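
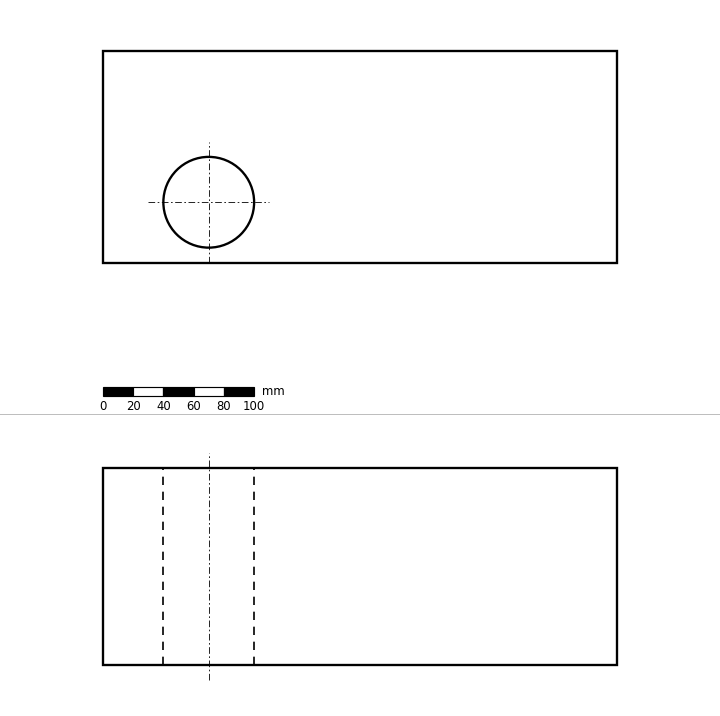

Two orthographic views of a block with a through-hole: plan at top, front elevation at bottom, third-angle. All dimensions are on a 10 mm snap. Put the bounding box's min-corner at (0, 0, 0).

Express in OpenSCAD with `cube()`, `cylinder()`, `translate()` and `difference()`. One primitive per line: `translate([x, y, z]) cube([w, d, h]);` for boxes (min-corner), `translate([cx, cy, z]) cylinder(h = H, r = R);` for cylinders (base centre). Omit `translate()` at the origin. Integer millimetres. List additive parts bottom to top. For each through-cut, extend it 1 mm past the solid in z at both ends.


difference() {
  cube([340, 140, 130]);
  translate([70, 40, -1]) cylinder(h = 132, r = 30);
}


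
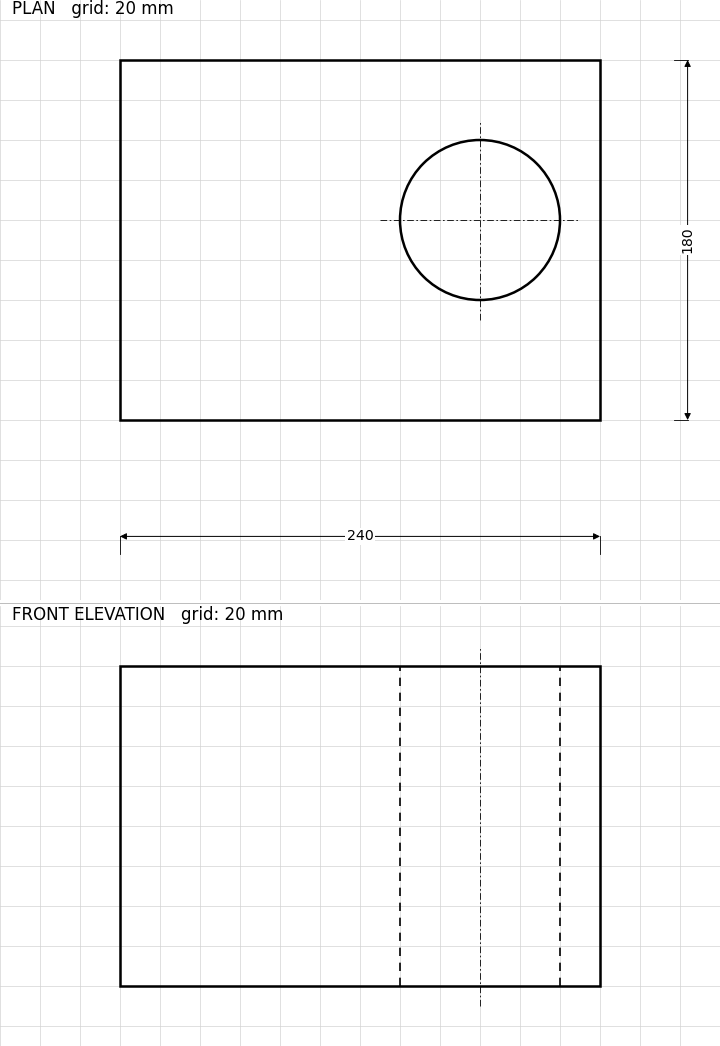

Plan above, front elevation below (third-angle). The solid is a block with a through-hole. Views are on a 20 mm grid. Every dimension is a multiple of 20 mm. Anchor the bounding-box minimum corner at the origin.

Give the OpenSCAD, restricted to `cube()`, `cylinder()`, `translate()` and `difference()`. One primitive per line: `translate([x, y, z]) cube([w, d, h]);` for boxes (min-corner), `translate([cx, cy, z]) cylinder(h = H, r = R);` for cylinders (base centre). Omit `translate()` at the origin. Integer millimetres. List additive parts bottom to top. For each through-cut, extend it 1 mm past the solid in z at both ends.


difference() {
  cube([240, 180, 160]);
  translate([180, 100, -1]) cylinder(h = 162, r = 40);
}


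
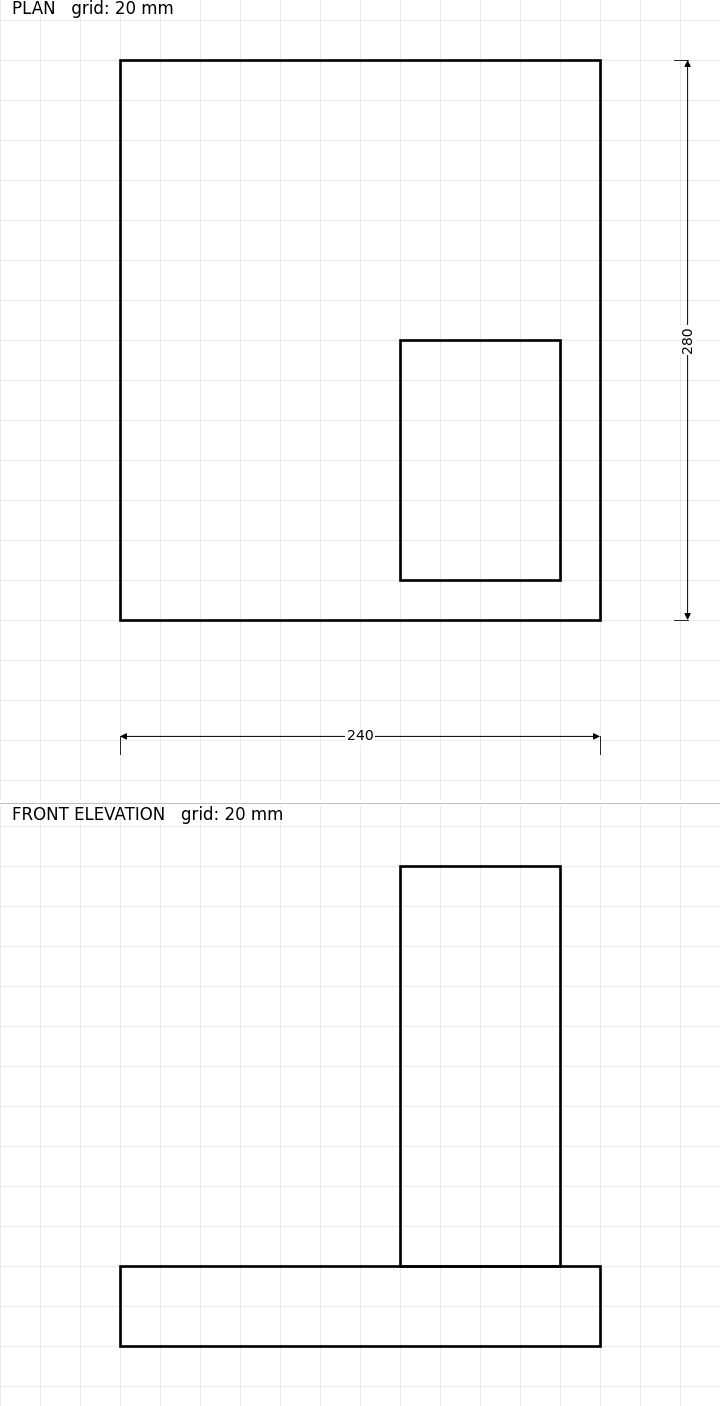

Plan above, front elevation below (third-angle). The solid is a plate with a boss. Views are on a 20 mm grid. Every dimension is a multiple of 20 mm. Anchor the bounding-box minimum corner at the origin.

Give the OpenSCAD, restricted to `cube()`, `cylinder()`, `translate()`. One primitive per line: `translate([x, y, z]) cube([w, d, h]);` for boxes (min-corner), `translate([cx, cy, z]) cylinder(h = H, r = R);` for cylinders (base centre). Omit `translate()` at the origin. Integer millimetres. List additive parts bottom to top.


cube([240, 280, 40]);
translate([140, 20, 40]) cube([80, 120, 200]);


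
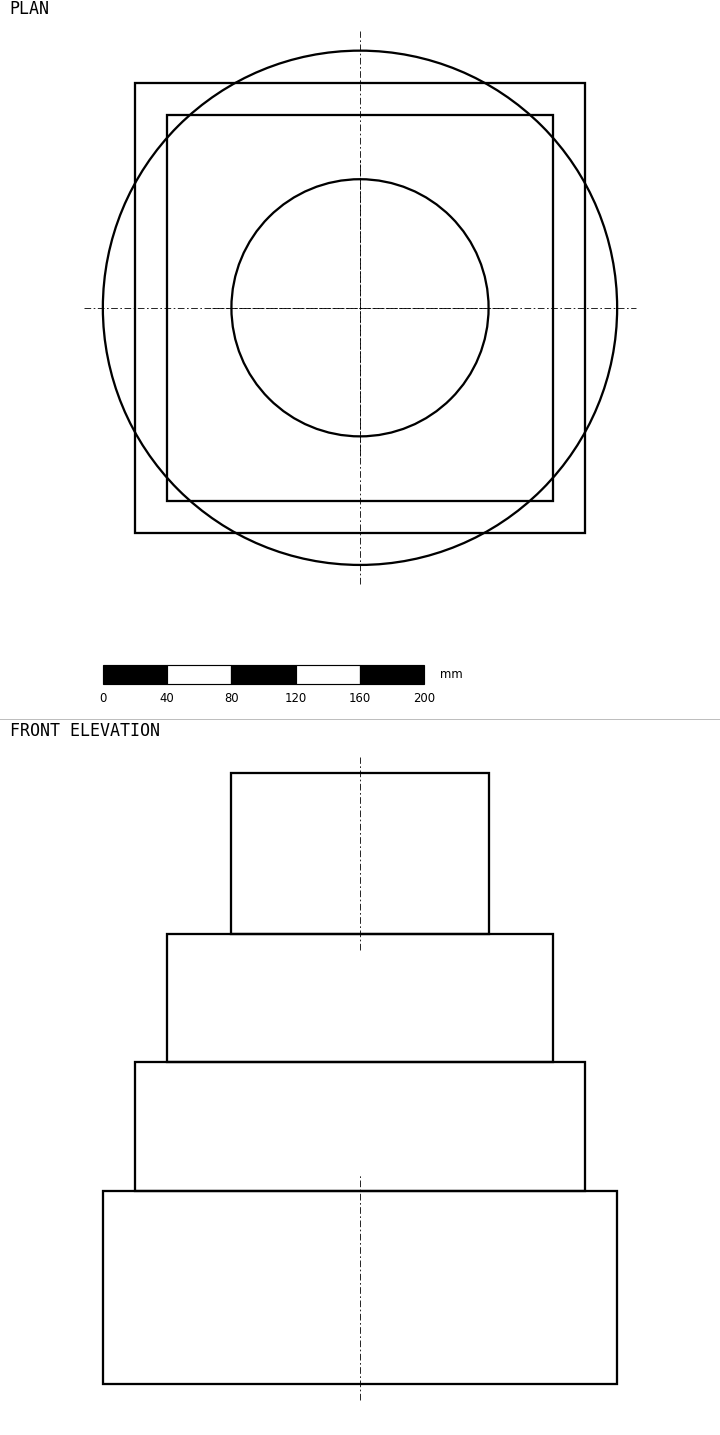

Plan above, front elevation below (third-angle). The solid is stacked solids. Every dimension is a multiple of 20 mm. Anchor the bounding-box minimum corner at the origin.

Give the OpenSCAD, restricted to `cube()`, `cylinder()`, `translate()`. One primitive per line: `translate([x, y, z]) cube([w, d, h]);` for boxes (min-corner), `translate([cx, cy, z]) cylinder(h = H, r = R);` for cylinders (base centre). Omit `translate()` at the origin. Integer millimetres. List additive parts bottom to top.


translate([160, 160, 0]) cylinder(h = 120, r = 160);
translate([20, 20, 120]) cube([280, 280, 80]);
translate([40, 40, 200]) cube([240, 240, 80]);
translate([160, 160, 280]) cylinder(h = 100, r = 80);


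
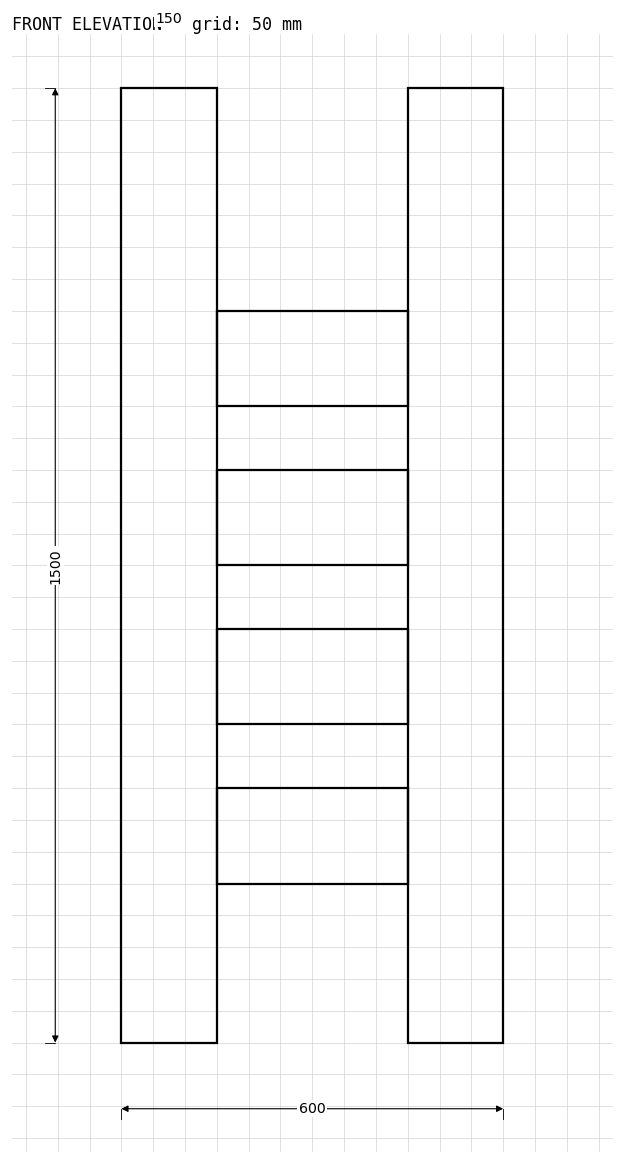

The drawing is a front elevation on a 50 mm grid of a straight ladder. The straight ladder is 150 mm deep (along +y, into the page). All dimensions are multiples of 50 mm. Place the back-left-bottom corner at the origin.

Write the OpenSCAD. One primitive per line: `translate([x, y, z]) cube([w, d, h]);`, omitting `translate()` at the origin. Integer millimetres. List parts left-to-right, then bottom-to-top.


cube([150, 150, 1500]);
translate([150, 0, 250]) cube([300, 150, 150]);
translate([150, 0, 500]) cube([300, 150, 150]);
translate([150, 0, 750]) cube([300, 150, 150]);
translate([150, 0, 1000]) cube([300, 150, 150]);
translate([450, 0, 0]) cube([150, 150, 1500]);


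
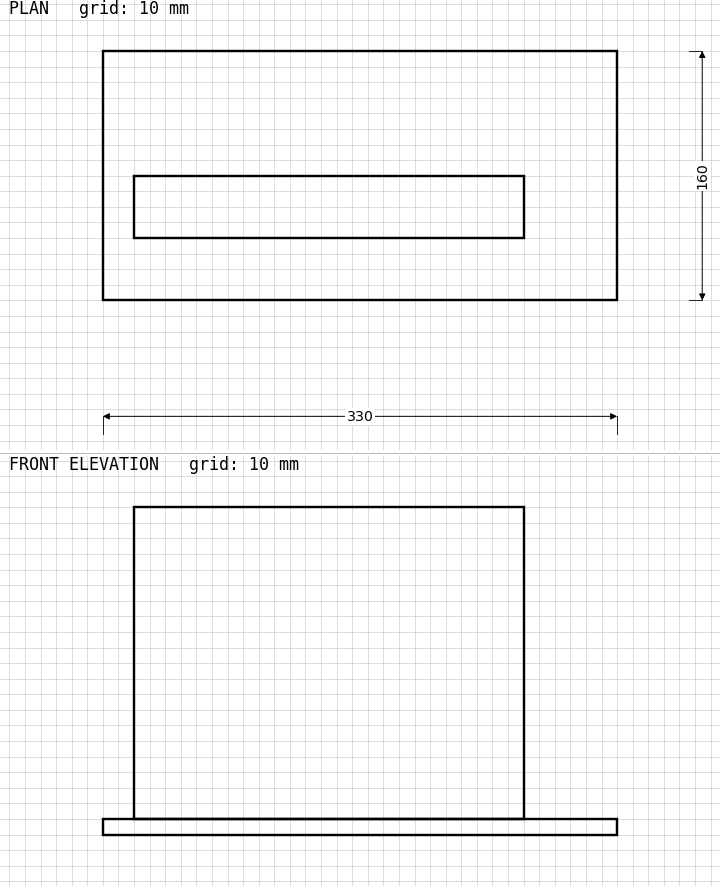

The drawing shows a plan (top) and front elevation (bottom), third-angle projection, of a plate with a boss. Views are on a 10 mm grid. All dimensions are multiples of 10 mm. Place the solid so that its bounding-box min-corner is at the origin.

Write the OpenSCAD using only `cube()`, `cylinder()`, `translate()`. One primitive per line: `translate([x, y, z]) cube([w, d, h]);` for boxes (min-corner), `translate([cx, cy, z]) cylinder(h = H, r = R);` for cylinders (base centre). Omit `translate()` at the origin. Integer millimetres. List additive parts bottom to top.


cube([330, 160, 10]);
translate([20, 40, 10]) cube([250, 40, 200]);


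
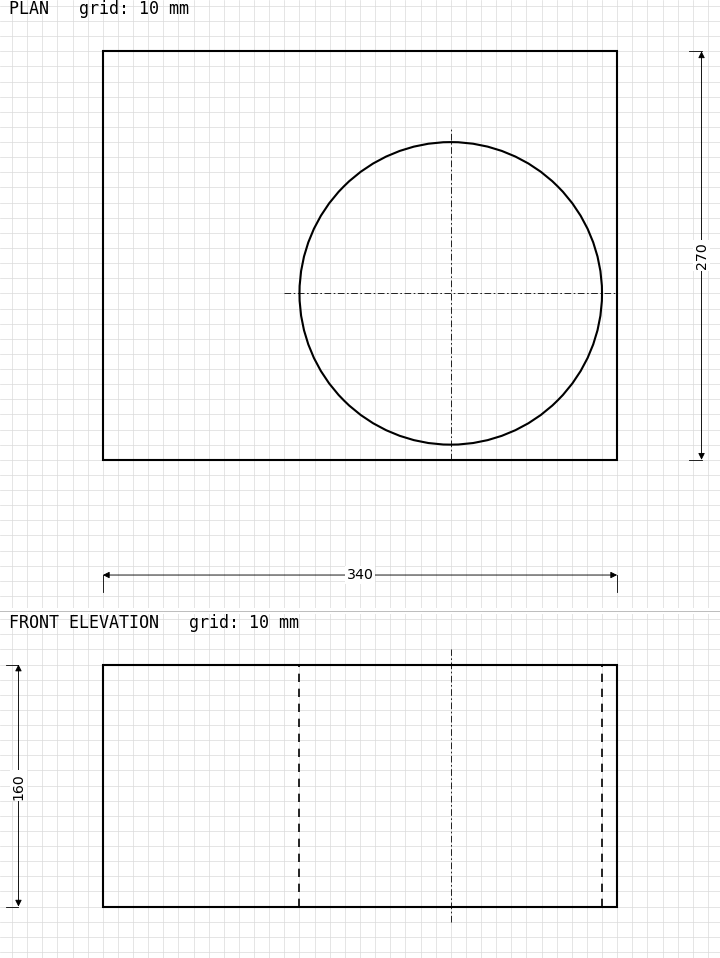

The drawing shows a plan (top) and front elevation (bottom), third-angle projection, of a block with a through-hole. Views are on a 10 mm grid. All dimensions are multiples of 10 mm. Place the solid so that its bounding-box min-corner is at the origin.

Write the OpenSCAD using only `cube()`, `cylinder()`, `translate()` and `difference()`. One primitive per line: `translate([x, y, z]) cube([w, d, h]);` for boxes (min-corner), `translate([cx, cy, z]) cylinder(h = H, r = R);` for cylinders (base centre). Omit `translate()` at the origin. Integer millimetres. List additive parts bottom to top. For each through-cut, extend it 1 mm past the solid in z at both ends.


difference() {
  cube([340, 270, 160]);
  translate([230, 110, -1]) cylinder(h = 162, r = 100);
}


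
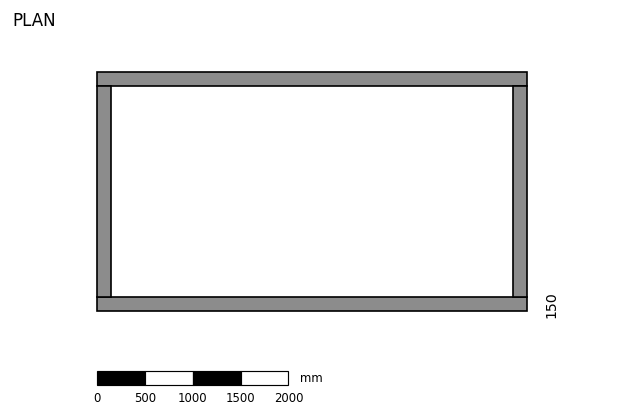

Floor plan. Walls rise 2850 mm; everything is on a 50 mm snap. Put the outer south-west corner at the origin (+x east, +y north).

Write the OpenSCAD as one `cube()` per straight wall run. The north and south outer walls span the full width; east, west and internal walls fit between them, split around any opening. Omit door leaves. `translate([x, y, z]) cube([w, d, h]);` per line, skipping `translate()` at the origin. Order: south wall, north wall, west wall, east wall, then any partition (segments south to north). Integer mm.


cube([4500, 150, 2850]);
translate([0, 2350, 0]) cube([4500, 150, 2850]);
translate([0, 150, 0]) cube([150, 2200, 2850]);
translate([4350, 150, 0]) cube([150, 2200, 2850]);


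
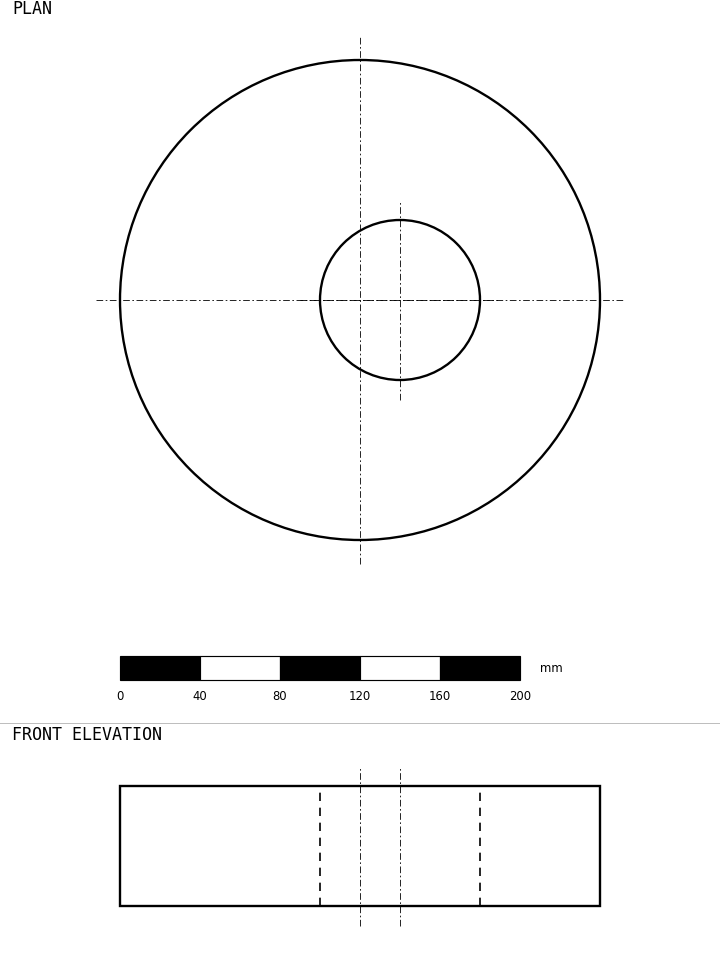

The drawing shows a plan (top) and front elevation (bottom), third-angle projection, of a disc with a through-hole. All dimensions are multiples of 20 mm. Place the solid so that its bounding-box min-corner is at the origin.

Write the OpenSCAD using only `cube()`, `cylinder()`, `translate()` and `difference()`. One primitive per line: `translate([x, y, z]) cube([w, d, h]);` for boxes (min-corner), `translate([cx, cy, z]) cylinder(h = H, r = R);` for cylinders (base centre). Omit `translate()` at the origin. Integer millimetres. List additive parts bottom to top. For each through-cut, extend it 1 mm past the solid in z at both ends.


difference() {
  translate([120, 120, 0]) cylinder(h = 60, r = 120);
  translate([140, 120, -1]) cylinder(h = 62, r = 40);
}


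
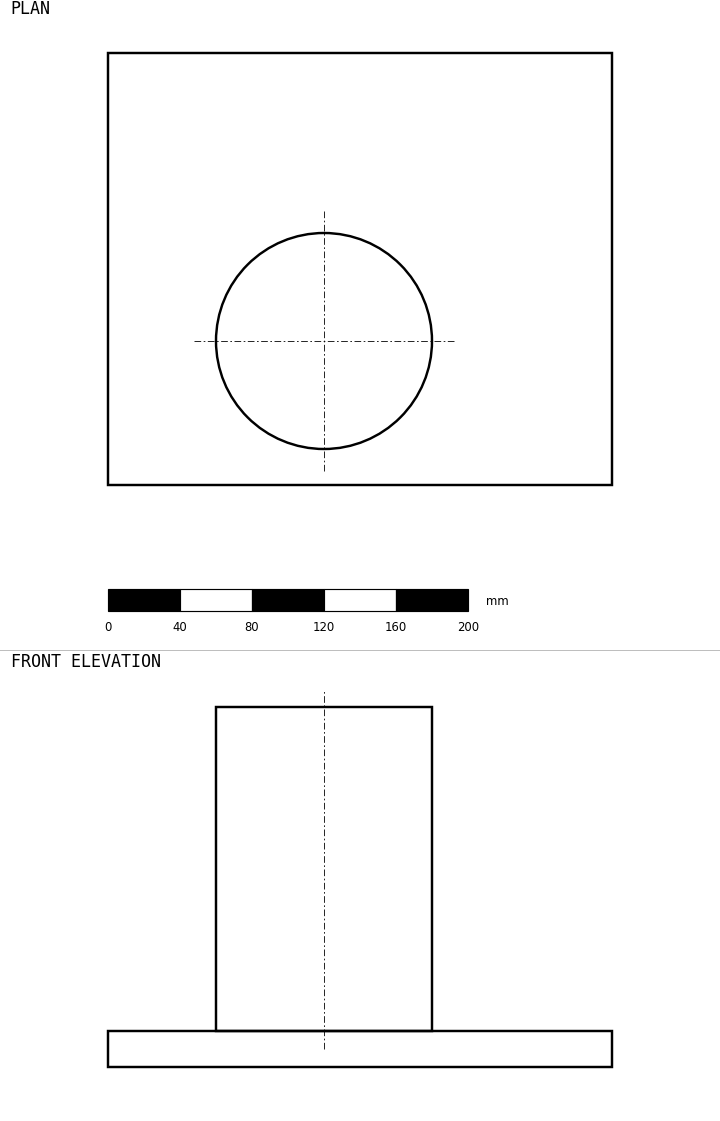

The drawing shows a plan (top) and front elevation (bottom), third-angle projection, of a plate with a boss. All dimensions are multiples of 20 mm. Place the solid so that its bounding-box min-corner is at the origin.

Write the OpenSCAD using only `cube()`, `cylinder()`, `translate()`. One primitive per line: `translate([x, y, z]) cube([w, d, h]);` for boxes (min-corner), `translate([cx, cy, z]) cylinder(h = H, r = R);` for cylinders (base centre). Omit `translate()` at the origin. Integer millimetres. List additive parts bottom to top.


cube([280, 240, 20]);
translate([120, 80, 20]) cylinder(h = 180, r = 60);


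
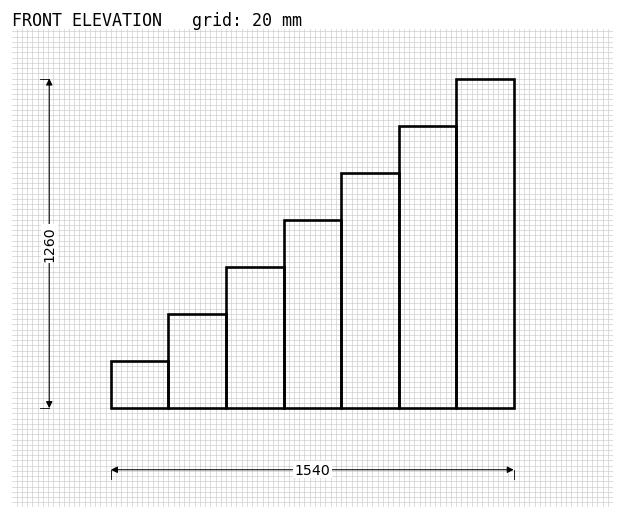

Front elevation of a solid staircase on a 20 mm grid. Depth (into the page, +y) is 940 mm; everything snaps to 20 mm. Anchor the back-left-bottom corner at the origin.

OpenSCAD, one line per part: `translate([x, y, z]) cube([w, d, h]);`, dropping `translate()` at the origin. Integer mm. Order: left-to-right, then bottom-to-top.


cube([220, 940, 180]);
translate([220, 0, 0]) cube([220, 940, 360]);
translate([440, 0, 0]) cube([220, 940, 540]);
translate([660, 0, 0]) cube([220, 940, 720]);
translate([880, 0, 0]) cube([220, 940, 900]);
translate([1100, 0, 0]) cube([220, 940, 1080]);
translate([1320, 0, 0]) cube([220, 940, 1260]);


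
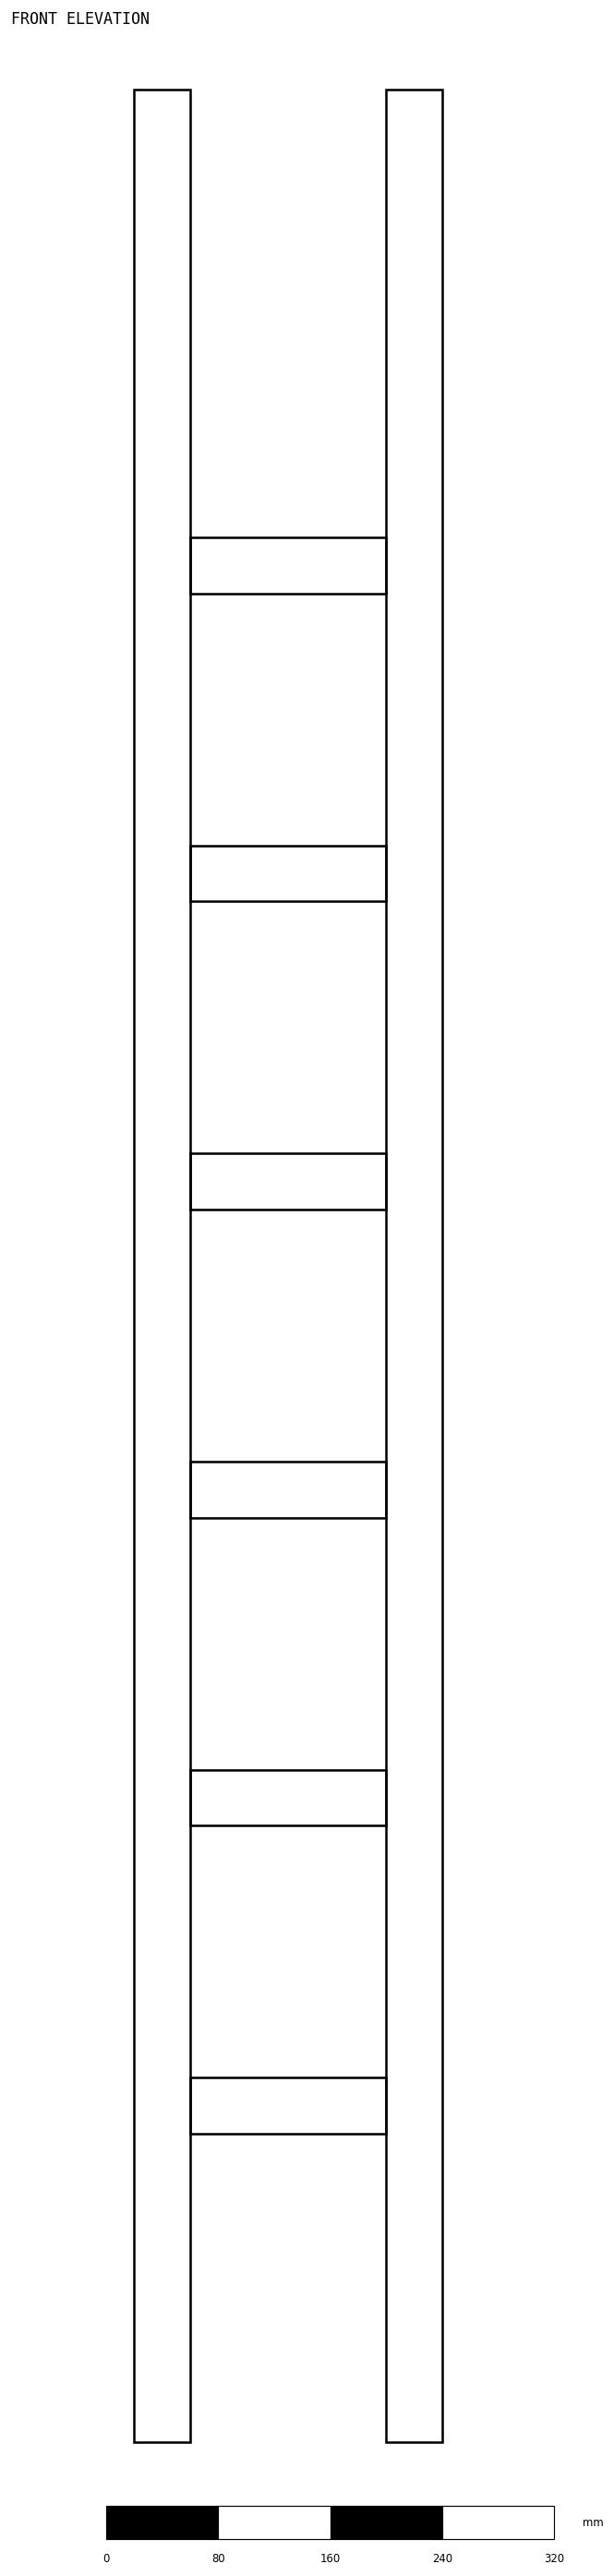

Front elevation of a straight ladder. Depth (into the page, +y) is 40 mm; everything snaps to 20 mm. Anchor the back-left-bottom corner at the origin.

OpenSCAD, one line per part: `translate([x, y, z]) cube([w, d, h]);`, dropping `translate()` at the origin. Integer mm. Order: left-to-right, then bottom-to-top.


cube([40, 40, 1680]);
translate([40, 0, 220]) cube([140, 40, 40]);
translate([40, 0, 440]) cube([140, 40, 40]);
translate([40, 0, 660]) cube([140, 40, 40]);
translate([40, 0, 880]) cube([140, 40, 40]);
translate([40, 0, 1100]) cube([140, 40, 40]);
translate([40, 0, 1320]) cube([140, 40, 40]);
translate([180, 0, 0]) cube([40, 40, 1680]);


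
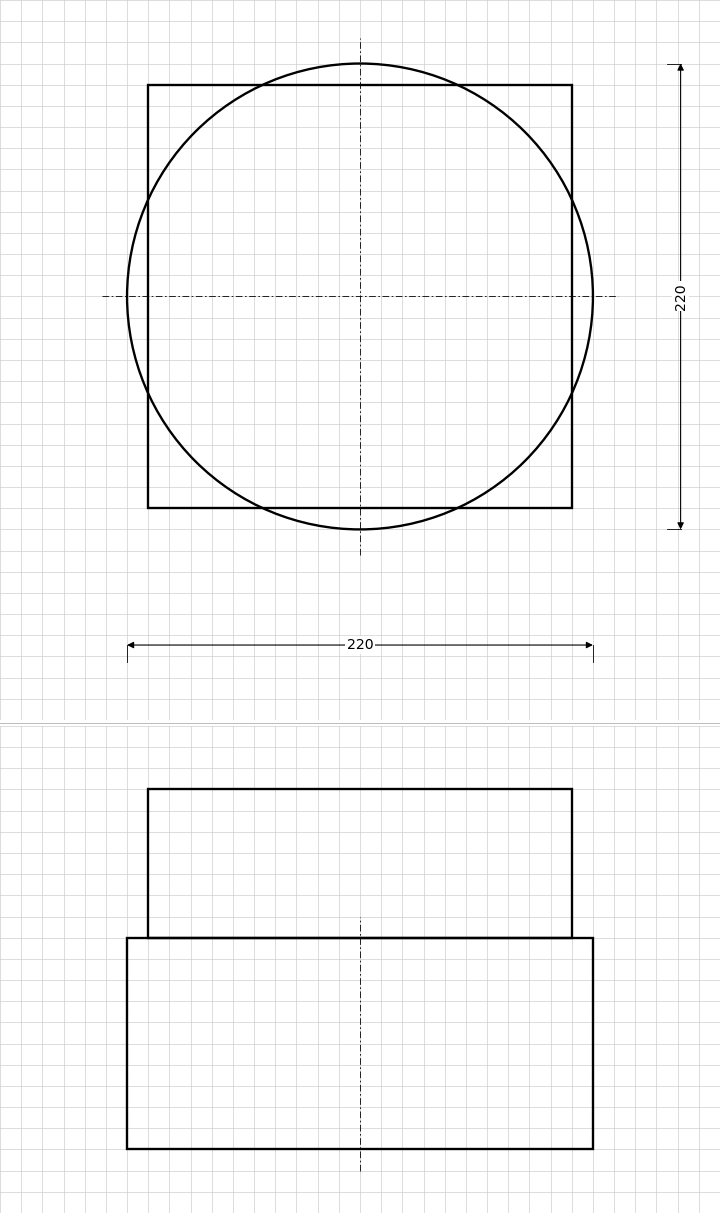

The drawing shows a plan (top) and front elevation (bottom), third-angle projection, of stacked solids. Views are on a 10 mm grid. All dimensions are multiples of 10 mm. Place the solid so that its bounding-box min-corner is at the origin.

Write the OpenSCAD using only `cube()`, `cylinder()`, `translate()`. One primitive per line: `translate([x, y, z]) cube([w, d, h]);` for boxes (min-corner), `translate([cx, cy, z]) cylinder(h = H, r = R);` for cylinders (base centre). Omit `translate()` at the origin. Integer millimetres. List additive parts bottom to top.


translate([110, 110, 0]) cylinder(h = 100, r = 110);
translate([10, 10, 100]) cube([200, 200, 70]);


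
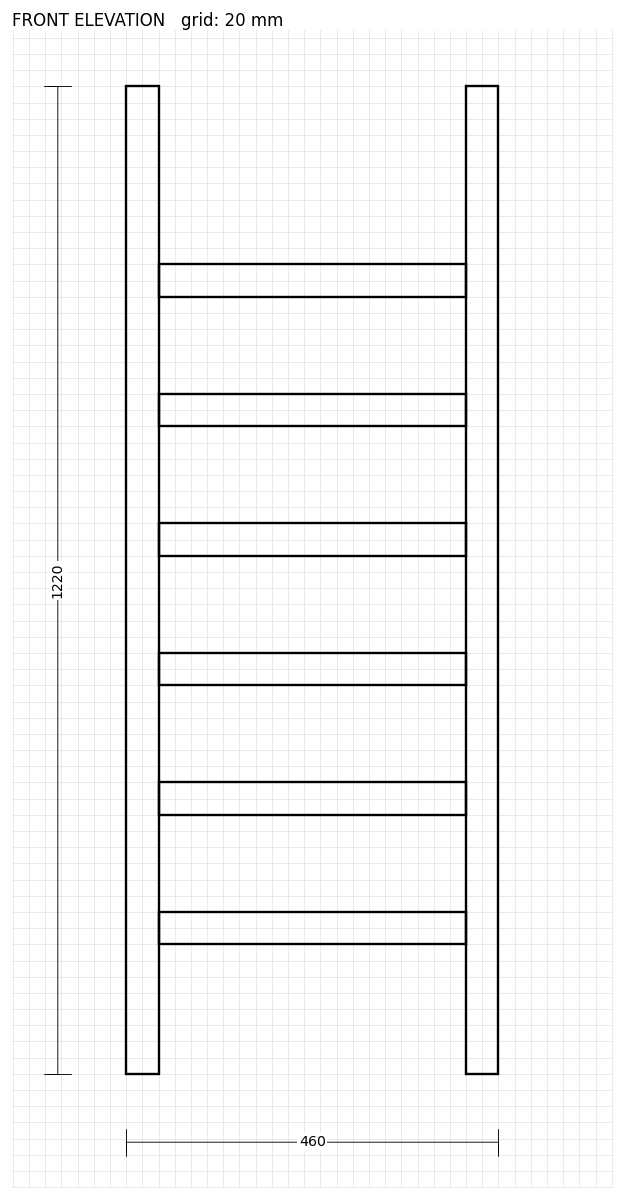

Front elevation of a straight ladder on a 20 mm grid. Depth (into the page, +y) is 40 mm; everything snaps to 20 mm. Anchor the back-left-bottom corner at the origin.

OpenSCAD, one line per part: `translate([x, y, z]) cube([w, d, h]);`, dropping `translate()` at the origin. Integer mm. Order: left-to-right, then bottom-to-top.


cube([40, 40, 1220]);
translate([40, 0, 160]) cube([380, 40, 40]);
translate([40, 0, 320]) cube([380, 40, 40]);
translate([40, 0, 480]) cube([380, 40, 40]);
translate([40, 0, 640]) cube([380, 40, 40]);
translate([40, 0, 800]) cube([380, 40, 40]);
translate([40, 0, 960]) cube([380, 40, 40]);
translate([420, 0, 0]) cube([40, 40, 1220]);


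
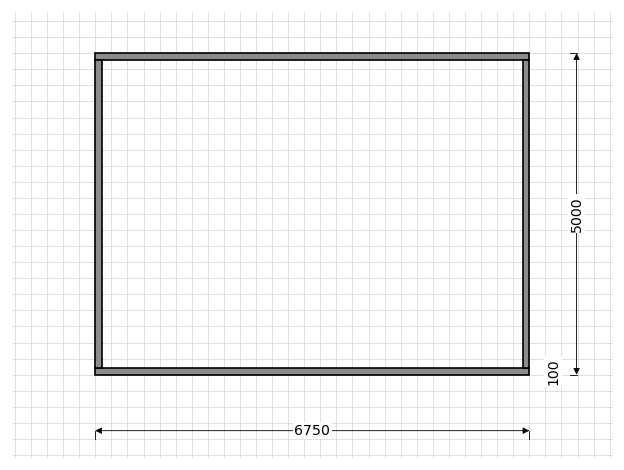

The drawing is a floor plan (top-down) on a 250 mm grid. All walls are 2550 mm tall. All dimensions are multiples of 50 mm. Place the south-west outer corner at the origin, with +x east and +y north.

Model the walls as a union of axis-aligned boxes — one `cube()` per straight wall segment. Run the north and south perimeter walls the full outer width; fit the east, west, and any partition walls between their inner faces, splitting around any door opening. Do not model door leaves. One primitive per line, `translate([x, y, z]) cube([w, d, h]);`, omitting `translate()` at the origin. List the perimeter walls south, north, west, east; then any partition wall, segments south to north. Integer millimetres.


cube([6750, 100, 2550]);
translate([0, 4900, 0]) cube([6750, 100, 2550]);
translate([0, 100, 0]) cube([100, 4800, 2550]);
translate([6650, 100, 0]) cube([100, 4800, 2550]);


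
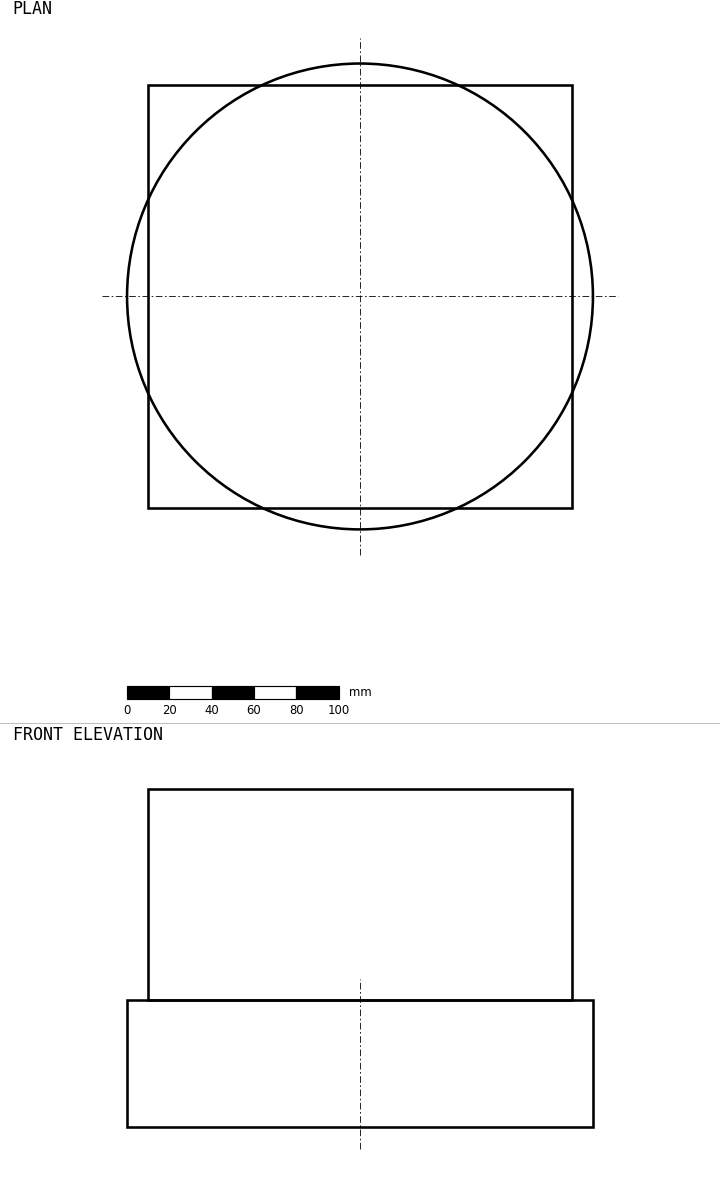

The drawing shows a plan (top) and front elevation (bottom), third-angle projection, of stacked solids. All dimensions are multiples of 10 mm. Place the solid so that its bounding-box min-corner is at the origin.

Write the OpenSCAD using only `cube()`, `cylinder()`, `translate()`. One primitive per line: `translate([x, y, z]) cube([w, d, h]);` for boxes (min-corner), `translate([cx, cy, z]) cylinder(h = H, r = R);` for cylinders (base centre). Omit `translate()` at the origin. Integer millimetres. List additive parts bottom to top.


translate([110, 110, 0]) cylinder(h = 60, r = 110);
translate([10, 10, 60]) cube([200, 200, 100]);


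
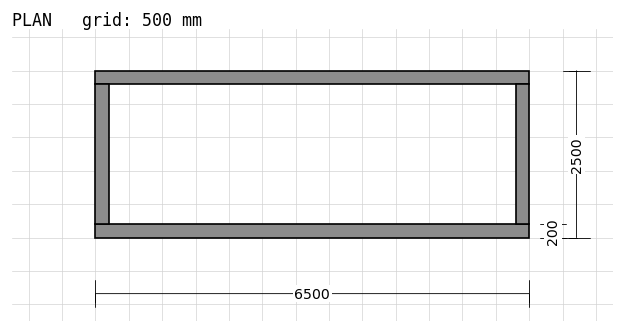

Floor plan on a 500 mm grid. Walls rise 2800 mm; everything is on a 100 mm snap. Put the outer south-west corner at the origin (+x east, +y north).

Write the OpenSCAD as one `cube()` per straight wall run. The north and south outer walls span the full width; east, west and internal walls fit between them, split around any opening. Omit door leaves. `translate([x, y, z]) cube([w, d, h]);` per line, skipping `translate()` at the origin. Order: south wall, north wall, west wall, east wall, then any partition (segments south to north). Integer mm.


cube([6500, 200, 2800]);
translate([0, 2300, 0]) cube([6500, 200, 2800]);
translate([0, 200, 0]) cube([200, 2100, 2800]);
translate([6300, 200, 0]) cube([200, 2100, 2800]);


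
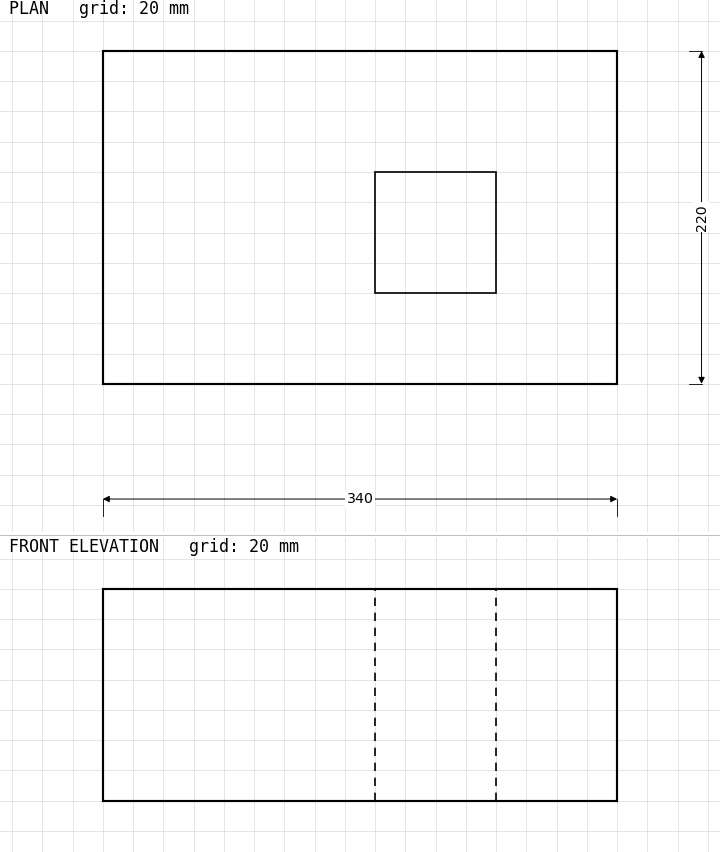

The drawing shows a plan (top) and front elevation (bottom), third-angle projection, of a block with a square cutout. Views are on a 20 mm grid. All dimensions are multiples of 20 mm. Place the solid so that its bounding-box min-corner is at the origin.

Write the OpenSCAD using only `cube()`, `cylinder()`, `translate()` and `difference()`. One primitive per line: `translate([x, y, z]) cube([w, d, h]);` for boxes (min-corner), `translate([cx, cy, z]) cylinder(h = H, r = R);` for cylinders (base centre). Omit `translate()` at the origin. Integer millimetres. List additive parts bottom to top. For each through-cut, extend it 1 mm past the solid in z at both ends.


difference() {
  cube([340, 220, 140]);
  translate([180, 60, -1]) cube([80, 80, 142]);
}


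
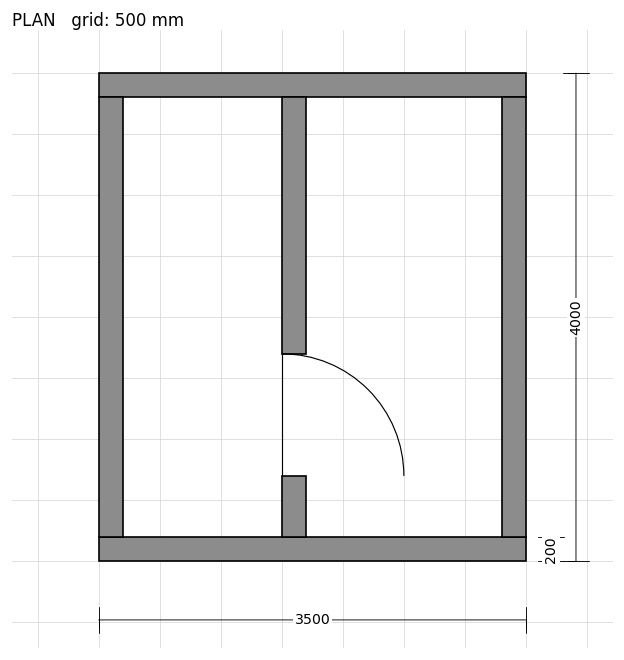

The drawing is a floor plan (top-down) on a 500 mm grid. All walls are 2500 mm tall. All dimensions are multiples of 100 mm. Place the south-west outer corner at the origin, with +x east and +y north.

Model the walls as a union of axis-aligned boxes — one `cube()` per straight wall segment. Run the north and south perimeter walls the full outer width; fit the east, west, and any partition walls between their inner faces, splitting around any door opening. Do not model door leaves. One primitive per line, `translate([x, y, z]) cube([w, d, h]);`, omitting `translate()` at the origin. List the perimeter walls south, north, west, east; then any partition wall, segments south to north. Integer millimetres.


cube([3500, 200, 2500]);
translate([0, 3800, 0]) cube([3500, 200, 2500]);
translate([0, 200, 0]) cube([200, 3600, 2500]);
translate([3300, 200, 0]) cube([200, 3600, 2500]);
translate([1500, 200, 0]) cube([200, 500, 2500]);
translate([1500, 1700, 0]) cube([200, 2100, 2500]);


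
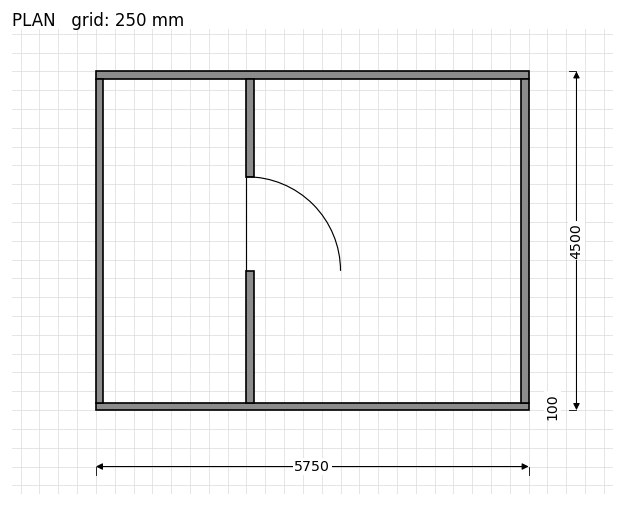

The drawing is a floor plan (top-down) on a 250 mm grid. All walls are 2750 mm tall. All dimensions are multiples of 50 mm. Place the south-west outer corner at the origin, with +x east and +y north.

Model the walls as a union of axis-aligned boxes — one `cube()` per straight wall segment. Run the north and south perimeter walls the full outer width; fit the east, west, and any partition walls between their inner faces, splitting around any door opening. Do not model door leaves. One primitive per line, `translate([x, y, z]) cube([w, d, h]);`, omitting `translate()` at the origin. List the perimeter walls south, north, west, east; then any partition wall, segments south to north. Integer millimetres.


cube([5750, 100, 2750]);
translate([0, 4400, 0]) cube([5750, 100, 2750]);
translate([0, 100, 0]) cube([100, 4300, 2750]);
translate([5650, 100, 0]) cube([100, 4300, 2750]);
translate([2000, 100, 0]) cube([100, 1750, 2750]);
translate([2000, 3100, 0]) cube([100, 1300, 2750]);


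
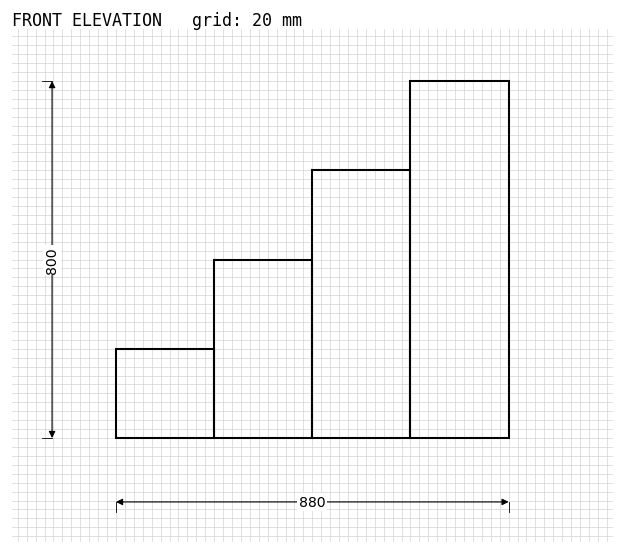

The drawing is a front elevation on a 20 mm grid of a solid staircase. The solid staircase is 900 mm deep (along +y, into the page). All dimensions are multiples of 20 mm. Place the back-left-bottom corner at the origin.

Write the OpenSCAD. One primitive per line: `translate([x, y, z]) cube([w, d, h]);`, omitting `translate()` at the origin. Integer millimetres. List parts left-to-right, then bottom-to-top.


cube([220, 900, 200]);
translate([220, 0, 0]) cube([220, 900, 400]);
translate([440, 0, 0]) cube([220, 900, 600]);
translate([660, 0, 0]) cube([220, 900, 800]);


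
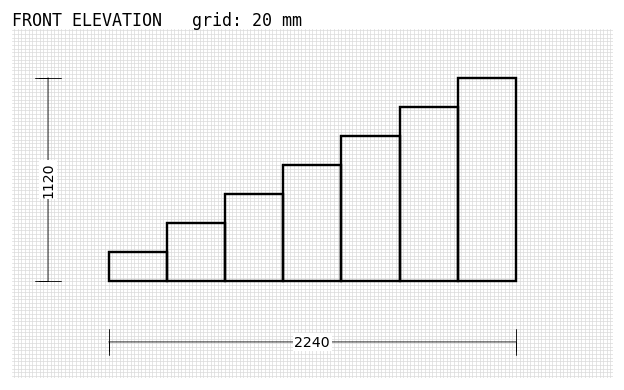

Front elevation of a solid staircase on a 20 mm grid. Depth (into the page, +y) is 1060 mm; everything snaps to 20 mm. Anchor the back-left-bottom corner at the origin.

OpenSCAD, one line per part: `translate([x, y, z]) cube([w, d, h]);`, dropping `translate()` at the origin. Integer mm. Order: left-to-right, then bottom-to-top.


cube([320, 1060, 160]);
translate([320, 0, 0]) cube([320, 1060, 320]);
translate([640, 0, 0]) cube([320, 1060, 480]);
translate([960, 0, 0]) cube([320, 1060, 640]);
translate([1280, 0, 0]) cube([320, 1060, 800]);
translate([1600, 0, 0]) cube([320, 1060, 960]);
translate([1920, 0, 0]) cube([320, 1060, 1120]);


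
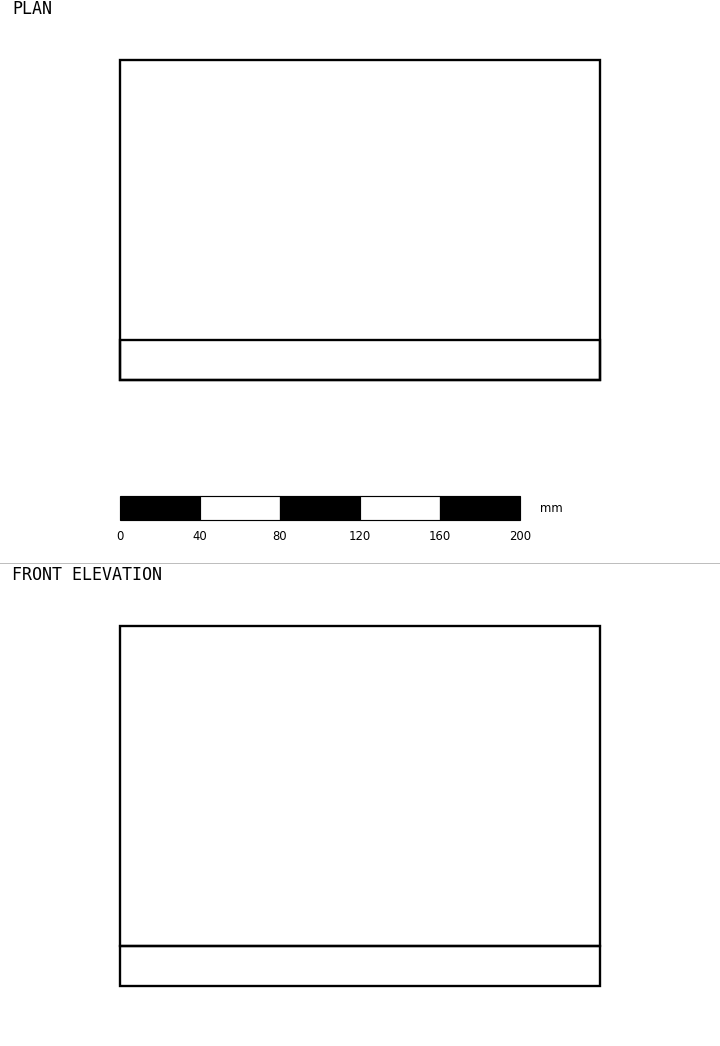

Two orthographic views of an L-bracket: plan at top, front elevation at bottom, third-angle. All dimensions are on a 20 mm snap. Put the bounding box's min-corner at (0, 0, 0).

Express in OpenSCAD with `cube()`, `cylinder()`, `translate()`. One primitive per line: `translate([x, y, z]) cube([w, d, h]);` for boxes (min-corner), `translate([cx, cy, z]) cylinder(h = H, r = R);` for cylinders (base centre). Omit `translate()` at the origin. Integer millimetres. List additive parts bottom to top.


cube([240, 160, 20]);
translate([0, 0, 20]) cube([240, 20, 160]);


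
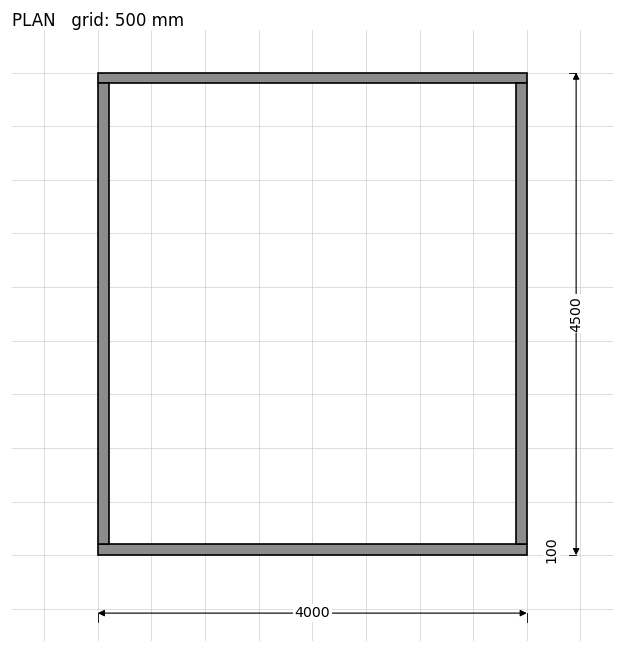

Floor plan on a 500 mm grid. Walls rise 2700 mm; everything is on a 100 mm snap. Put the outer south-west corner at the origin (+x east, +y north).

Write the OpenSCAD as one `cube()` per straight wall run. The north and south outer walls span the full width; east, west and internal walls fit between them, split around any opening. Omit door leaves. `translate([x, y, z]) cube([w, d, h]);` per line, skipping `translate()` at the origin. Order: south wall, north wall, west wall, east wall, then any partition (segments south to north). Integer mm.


cube([4000, 100, 2700]);
translate([0, 4400, 0]) cube([4000, 100, 2700]);
translate([0, 100, 0]) cube([100, 4300, 2700]);
translate([3900, 100, 0]) cube([100, 4300, 2700]);


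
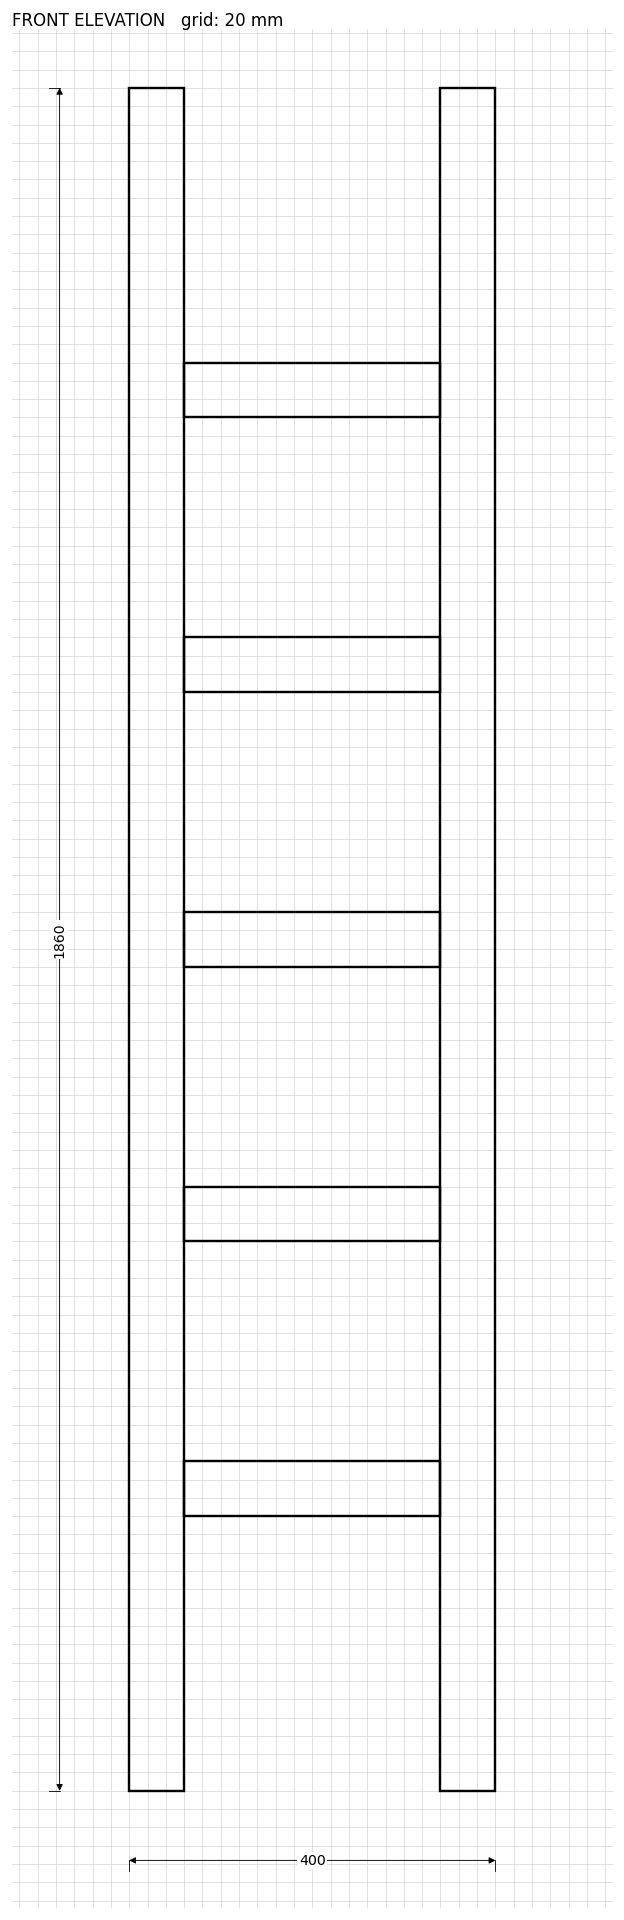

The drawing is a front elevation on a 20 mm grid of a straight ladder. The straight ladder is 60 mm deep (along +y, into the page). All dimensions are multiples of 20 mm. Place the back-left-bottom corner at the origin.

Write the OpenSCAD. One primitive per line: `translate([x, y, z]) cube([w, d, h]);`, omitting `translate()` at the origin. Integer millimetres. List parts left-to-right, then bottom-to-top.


cube([60, 60, 1860]);
translate([60, 0, 300]) cube([280, 60, 60]);
translate([60, 0, 600]) cube([280, 60, 60]);
translate([60, 0, 900]) cube([280, 60, 60]);
translate([60, 0, 1200]) cube([280, 60, 60]);
translate([60, 0, 1500]) cube([280, 60, 60]);
translate([340, 0, 0]) cube([60, 60, 1860]);


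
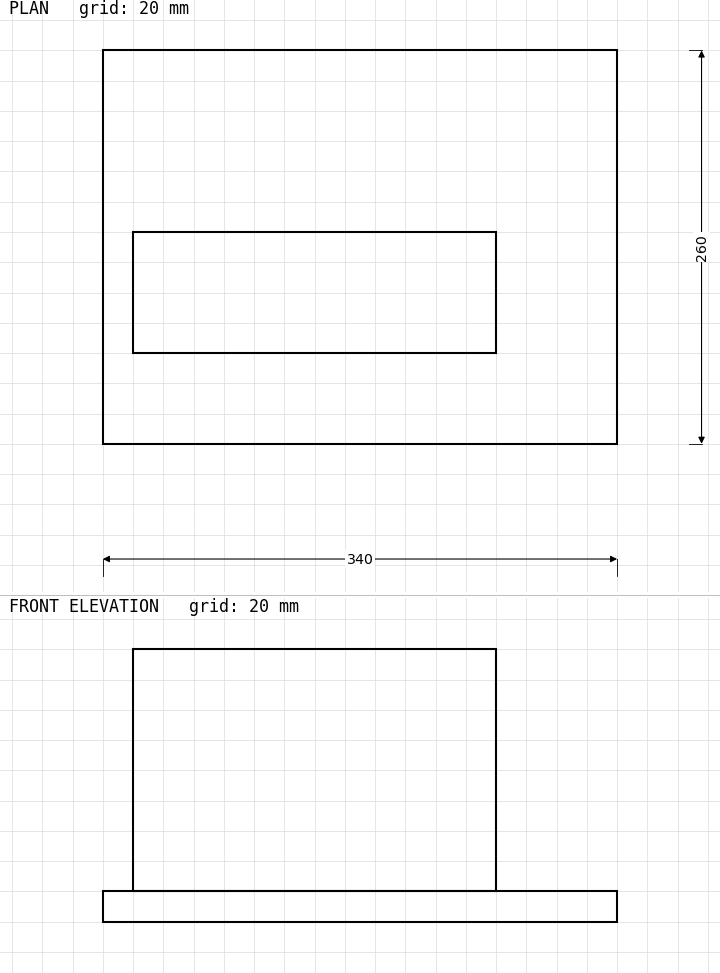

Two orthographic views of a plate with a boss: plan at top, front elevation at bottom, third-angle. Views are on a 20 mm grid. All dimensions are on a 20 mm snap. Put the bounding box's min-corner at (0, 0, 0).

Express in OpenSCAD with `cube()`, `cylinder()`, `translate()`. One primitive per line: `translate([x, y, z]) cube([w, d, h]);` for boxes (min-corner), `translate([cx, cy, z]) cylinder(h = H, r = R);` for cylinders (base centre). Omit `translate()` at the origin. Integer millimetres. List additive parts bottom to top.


cube([340, 260, 20]);
translate([20, 60, 20]) cube([240, 80, 160]);


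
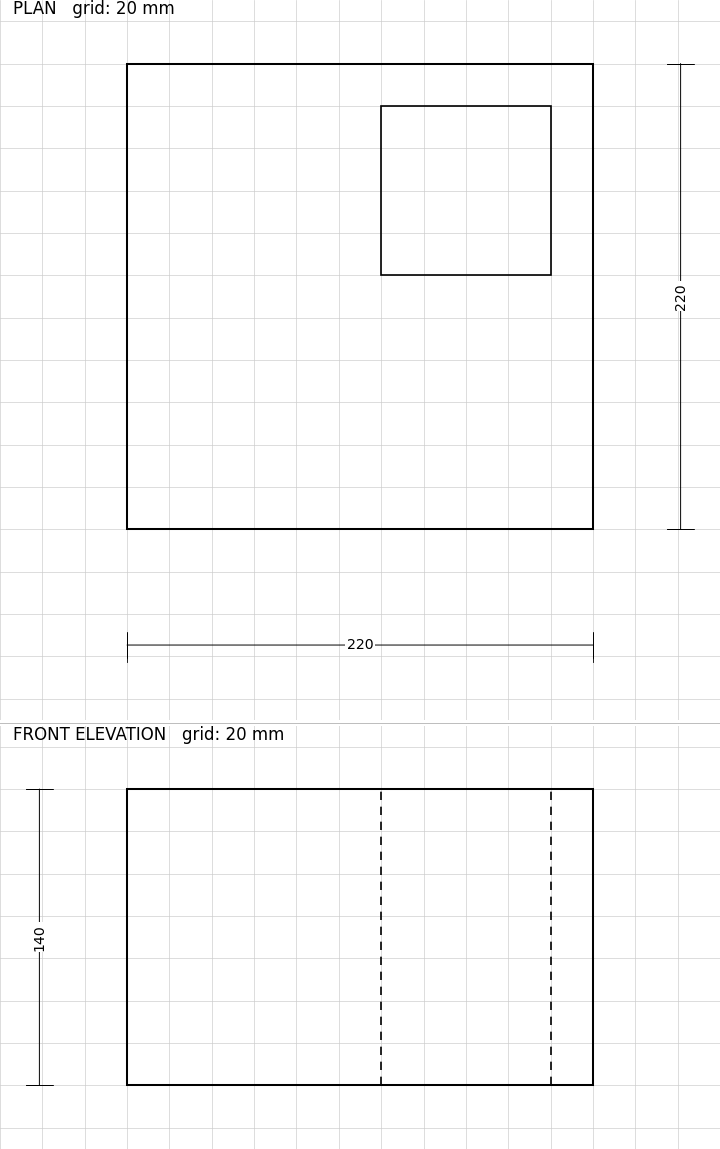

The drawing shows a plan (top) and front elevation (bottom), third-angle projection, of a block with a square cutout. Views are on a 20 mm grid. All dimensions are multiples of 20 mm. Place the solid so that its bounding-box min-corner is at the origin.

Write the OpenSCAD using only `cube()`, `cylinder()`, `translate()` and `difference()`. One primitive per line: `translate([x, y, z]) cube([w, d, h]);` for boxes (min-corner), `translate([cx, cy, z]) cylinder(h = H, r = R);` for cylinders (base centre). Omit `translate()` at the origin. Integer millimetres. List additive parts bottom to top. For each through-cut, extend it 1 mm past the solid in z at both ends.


difference() {
  cube([220, 220, 140]);
  translate([120, 120, -1]) cube([80, 80, 142]);
}


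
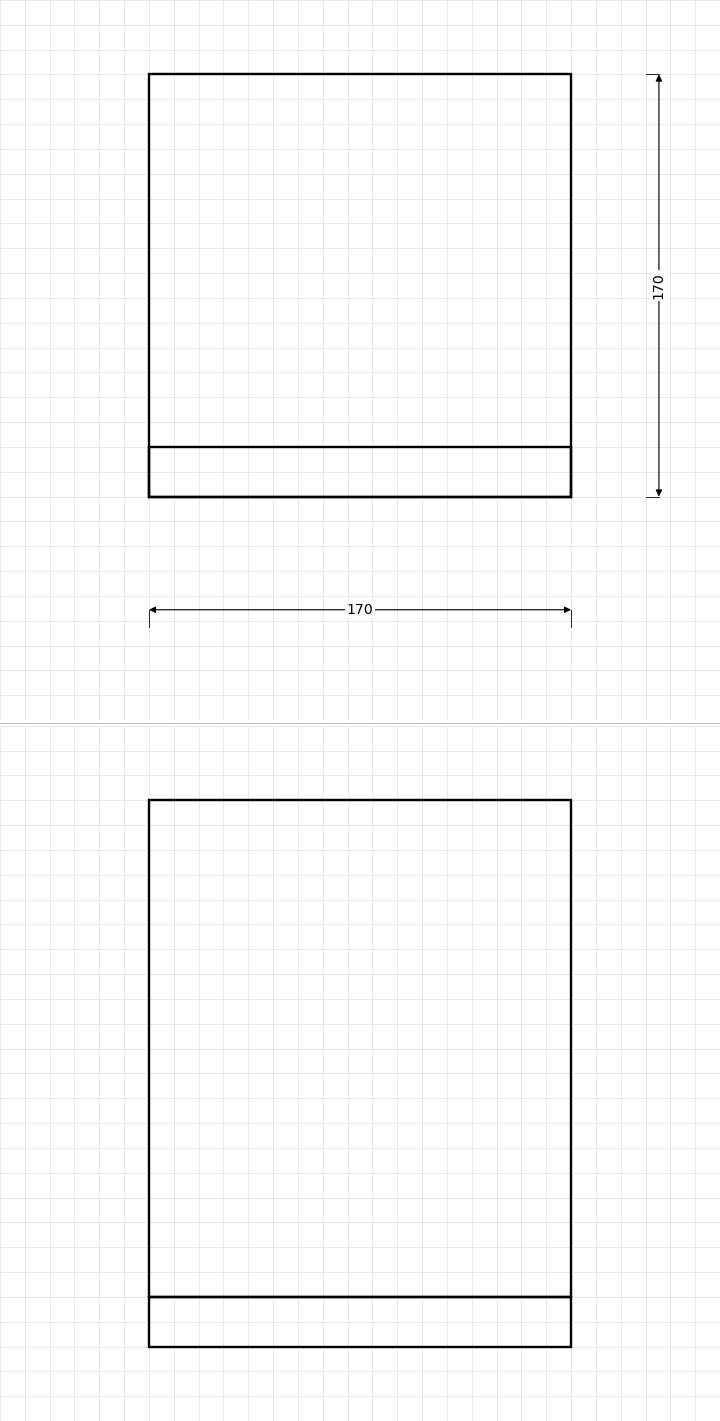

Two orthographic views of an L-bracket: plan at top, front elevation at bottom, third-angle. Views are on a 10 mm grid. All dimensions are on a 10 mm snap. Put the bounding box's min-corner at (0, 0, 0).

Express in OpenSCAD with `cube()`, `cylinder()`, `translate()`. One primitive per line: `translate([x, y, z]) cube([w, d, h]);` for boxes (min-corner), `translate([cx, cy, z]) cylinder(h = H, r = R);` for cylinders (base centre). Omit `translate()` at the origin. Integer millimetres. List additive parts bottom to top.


cube([170, 170, 20]);
translate([0, 0, 20]) cube([170, 20, 200]);


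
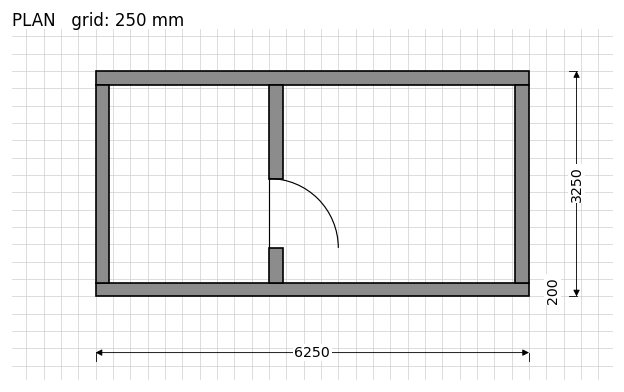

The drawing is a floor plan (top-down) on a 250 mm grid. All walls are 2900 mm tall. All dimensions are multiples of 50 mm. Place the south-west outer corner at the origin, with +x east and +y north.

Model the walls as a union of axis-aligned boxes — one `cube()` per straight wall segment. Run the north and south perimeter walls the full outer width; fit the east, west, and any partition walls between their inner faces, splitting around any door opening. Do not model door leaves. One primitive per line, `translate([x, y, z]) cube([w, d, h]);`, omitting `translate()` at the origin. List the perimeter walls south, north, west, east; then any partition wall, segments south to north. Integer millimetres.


cube([6250, 200, 2900]);
translate([0, 3050, 0]) cube([6250, 200, 2900]);
translate([0, 200, 0]) cube([200, 2850, 2900]);
translate([6050, 200, 0]) cube([200, 2850, 2900]);
translate([2500, 200, 0]) cube([200, 500, 2900]);
translate([2500, 1700, 0]) cube([200, 1350, 2900]);


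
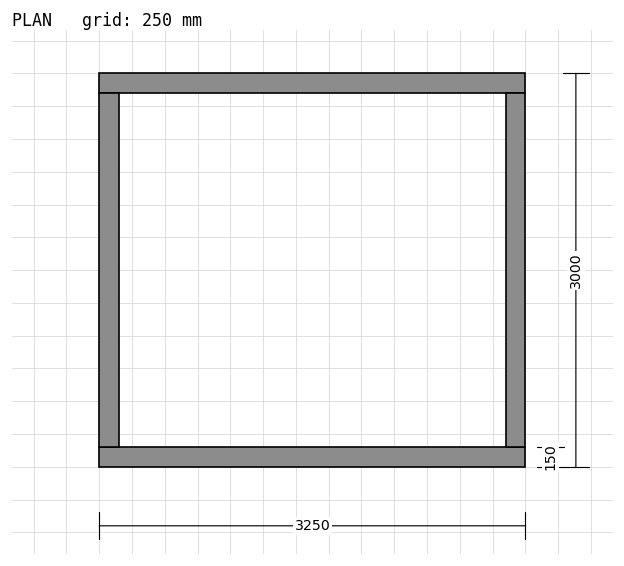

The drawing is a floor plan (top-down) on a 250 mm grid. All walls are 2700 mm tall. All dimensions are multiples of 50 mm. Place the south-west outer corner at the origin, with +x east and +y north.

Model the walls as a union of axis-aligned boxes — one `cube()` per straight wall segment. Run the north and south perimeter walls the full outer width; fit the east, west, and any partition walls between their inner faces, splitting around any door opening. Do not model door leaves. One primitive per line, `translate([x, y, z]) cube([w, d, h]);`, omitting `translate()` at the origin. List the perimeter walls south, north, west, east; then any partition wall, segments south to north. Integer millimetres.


cube([3250, 150, 2700]);
translate([0, 2850, 0]) cube([3250, 150, 2700]);
translate([0, 150, 0]) cube([150, 2700, 2700]);
translate([3100, 150, 0]) cube([150, 2700, 2700]);


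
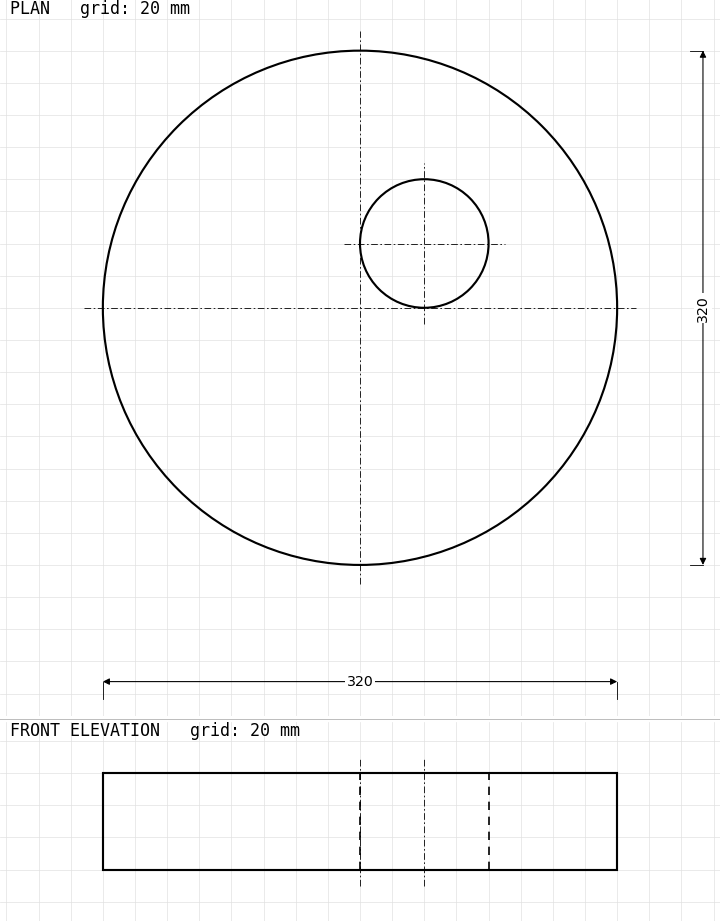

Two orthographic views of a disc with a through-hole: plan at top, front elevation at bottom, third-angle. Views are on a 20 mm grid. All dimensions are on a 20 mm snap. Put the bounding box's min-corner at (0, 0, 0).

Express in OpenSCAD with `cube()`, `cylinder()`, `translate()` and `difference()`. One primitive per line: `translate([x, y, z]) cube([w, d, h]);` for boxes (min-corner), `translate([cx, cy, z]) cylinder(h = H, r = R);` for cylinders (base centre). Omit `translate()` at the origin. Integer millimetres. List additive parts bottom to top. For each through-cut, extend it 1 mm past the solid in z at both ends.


difference() {
  translate([160, 160, 0]) cylinder(h = 60, r = 160);
  translate([200, 200, -1]) cylinder(h = 62, r = 40);
}


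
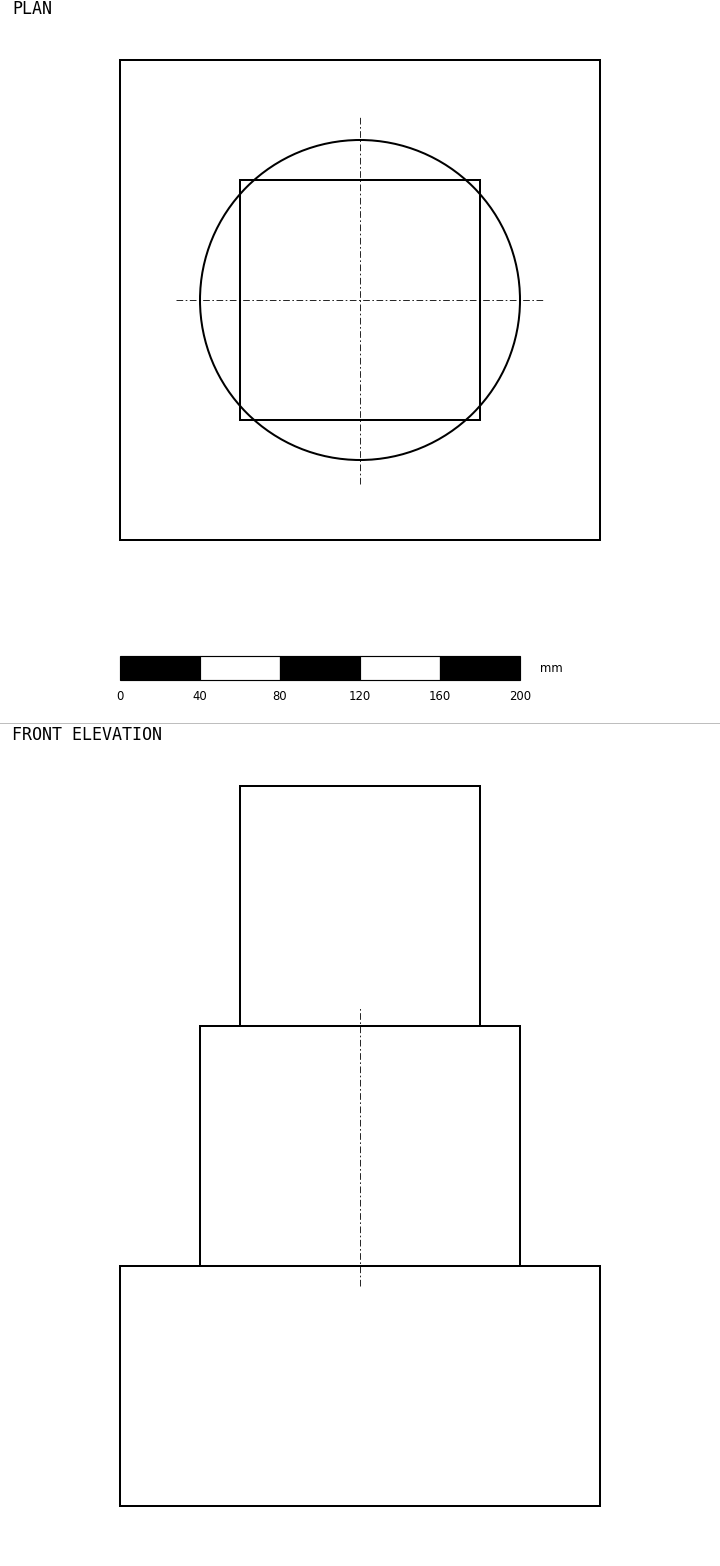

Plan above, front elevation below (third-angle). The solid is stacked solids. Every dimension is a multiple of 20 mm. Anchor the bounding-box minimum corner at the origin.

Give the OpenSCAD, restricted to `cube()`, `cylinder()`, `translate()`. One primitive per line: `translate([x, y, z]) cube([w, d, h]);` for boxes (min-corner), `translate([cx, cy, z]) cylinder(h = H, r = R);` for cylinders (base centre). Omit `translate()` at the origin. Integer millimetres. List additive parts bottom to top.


cube([240, 240, 120]);
translate([120, 120, 120]) cylinder(h = 120, r = 80);
translate([60, 60, 240]) cube([120, 120, 120]);


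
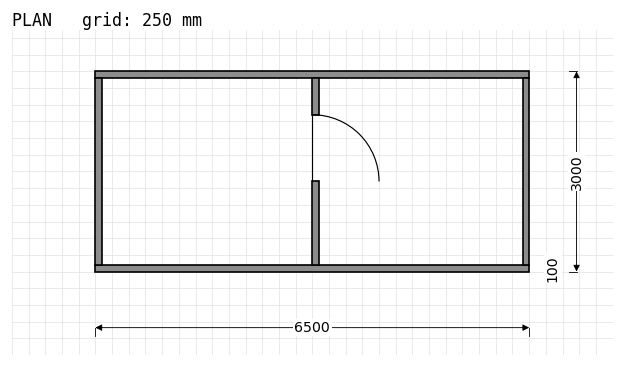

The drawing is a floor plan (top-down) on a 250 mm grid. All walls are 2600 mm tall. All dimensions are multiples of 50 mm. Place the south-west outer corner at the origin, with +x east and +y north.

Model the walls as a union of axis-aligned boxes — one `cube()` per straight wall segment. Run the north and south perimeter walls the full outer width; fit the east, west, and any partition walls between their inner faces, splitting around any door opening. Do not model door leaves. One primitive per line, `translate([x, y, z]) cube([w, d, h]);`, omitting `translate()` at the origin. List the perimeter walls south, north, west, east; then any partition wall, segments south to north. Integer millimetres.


cube([6500, 100, 2600]);
translate([0, 2900, 0]) cube([6500, 100, 2600]);
translate([0, 100, 0]) cube([100, 2800, 2600]);
translate([6400, 100, 0]) cube([100, 2800, 2600]);
translate([3250, 100, 0]) cube([100, 1250, 2600]);
translate([3250, 2350, 0]) cube([100, 550, 2600]);


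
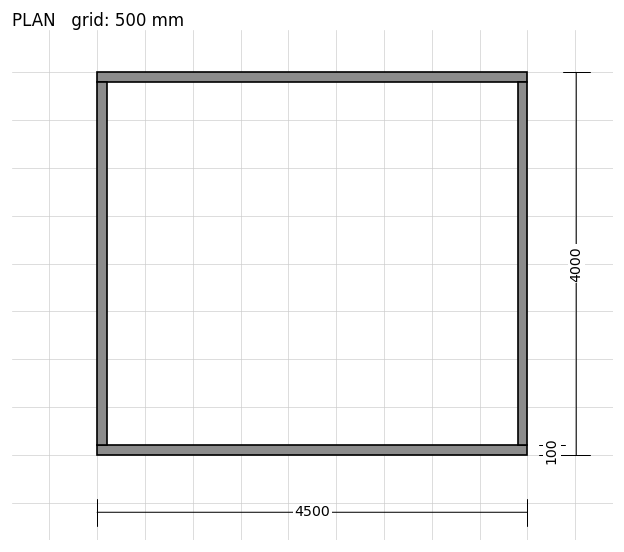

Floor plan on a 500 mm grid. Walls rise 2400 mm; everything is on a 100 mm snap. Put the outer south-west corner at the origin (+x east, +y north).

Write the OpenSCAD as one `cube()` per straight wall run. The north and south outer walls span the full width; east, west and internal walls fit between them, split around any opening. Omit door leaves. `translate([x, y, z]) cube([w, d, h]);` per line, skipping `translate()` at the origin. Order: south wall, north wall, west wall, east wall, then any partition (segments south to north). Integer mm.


cube([4500, 100, 2400]);
translate([0, 3900, 0]) cube([4500, 100, 2400]);
translate([0, 100, 0]) cube([100, 3800, 2400]);
translate([4400, 100, 0]) cube([100, 3800, 2400]);


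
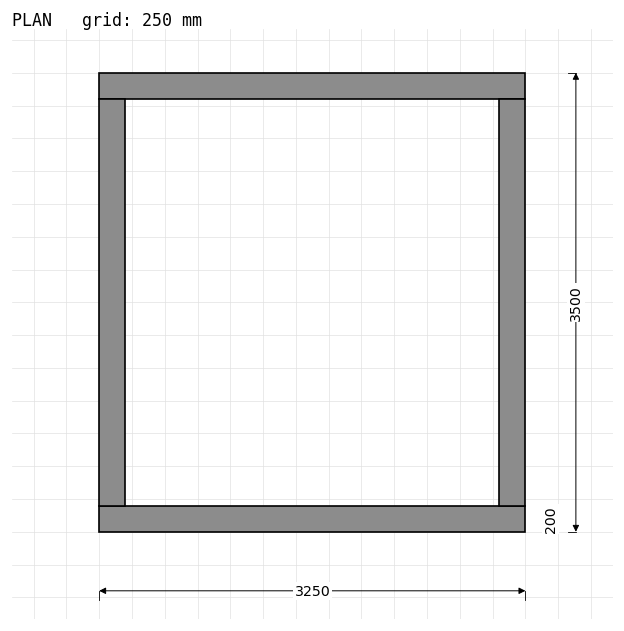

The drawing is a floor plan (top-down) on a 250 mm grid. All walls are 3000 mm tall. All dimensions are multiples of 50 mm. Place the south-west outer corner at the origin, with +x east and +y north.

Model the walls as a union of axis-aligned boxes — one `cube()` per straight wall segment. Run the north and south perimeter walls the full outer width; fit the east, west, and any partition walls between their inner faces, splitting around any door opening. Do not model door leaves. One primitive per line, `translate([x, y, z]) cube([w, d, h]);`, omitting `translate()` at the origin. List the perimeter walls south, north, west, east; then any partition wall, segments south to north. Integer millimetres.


cube([3250, 200, 3000]);
translate([0, 3300, 0]) cube([3250, 200, 3000]);
translate([0, 200, 0]) cube([200, 3100, 3000]);
translate([3050, 200, 0]) cube([200, 3100, 3000]);
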